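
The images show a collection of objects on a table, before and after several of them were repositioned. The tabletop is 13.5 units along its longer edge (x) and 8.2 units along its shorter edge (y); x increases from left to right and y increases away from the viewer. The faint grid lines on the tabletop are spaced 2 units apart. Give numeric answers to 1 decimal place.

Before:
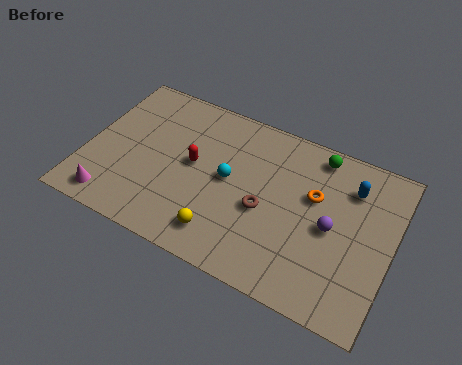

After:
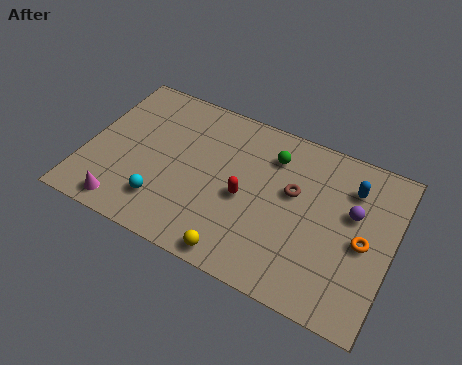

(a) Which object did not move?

the blue capsule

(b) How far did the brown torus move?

1.8

The brown torus moved from about (8.0, 3.5) to (9.1, 4.9), a distance of √(1.1² + 1.4²) ≈ 1.8.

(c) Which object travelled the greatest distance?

the cyan sphere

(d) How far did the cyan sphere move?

3.5

From (6.3, 4.3) to (3.7, 1.9), the cyan sphere covered √(2.6² + 2.4²) ≈ 3.5 units.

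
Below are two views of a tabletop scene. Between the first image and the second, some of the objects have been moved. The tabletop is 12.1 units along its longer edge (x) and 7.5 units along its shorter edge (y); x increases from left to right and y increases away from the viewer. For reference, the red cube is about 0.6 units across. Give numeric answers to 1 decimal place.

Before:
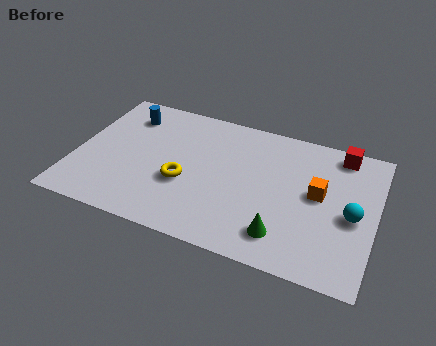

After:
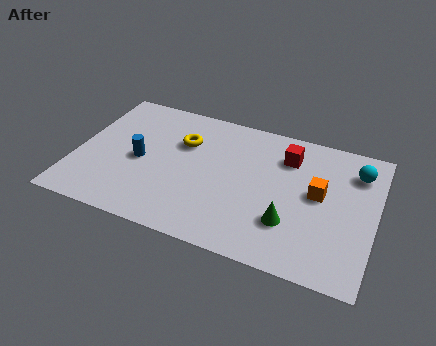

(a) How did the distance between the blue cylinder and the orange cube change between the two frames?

-1.0

Before: roughly 8.2 units apart; after: 7.2. That's 1.0 units closer together.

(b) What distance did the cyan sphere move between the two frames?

2.4

The cyan sphere moved from about (11.2, 3.4) to (11.2, 5.8), a distance of √(0.0² + 2.4²) ≈ 2.4.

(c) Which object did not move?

the orange cube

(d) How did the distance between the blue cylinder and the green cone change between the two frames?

-1.8

The distance was about 8.1 in the first image and 6.3 in the second, so they moved 1.8 units closer together.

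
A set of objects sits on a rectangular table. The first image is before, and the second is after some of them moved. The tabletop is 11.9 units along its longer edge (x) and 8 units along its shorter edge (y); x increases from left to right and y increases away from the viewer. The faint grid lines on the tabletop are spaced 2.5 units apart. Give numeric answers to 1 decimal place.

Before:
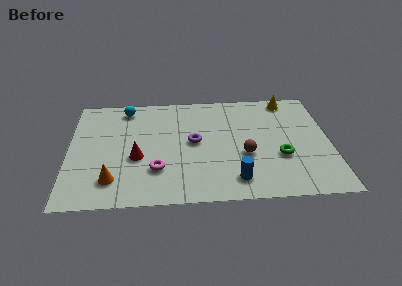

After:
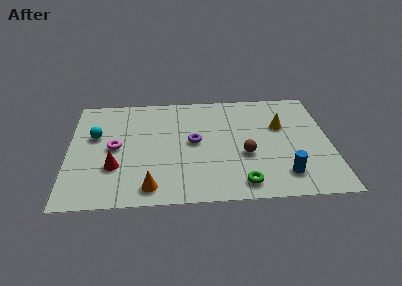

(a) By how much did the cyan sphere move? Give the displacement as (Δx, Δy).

(-1.4, -2.0)

The cyan sphere started near (2.6, 6.9) and ended near (1.2, 4.9).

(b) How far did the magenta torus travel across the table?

2.5

From (4.0, 2.3) to (2.1, 4.0), the magenta torus covered √(1.9² + 1.7²) ≈ 2.5 units.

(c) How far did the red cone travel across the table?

1.2

From (3.1, 3.2) to (2.1, 2.6), the red cone covered √(1.0² + 0.6²) ≈ 1.2 units.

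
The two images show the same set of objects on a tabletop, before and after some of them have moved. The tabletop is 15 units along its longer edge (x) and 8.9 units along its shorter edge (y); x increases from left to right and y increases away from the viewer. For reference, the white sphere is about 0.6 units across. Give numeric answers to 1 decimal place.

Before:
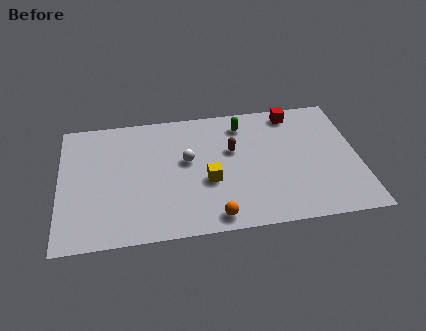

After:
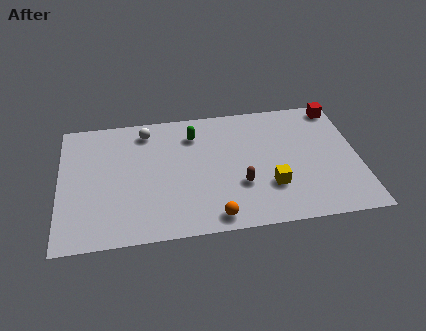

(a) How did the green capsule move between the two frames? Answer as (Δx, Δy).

(-2.5, -0.4)

The green capsule was at about (9.3, 7.3) and moved to about (6.8, 6.9).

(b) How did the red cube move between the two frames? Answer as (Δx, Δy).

(2.3, 0.1)

From the two frames, the red cube sits at roughly (11.9, 7.8) before and (14.2, 7.9) after.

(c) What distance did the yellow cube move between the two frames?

3.2

The yellow cube was near (7.4, 3.5) before and (10.5, 2.7) after, so it travelled √(3.1² + 0.8²) ≈ 3.2 units.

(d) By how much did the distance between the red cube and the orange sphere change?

+1.5

The distance was about 8.0 in the first image and 9.5 in the second, so they moved 1.5 units further apart.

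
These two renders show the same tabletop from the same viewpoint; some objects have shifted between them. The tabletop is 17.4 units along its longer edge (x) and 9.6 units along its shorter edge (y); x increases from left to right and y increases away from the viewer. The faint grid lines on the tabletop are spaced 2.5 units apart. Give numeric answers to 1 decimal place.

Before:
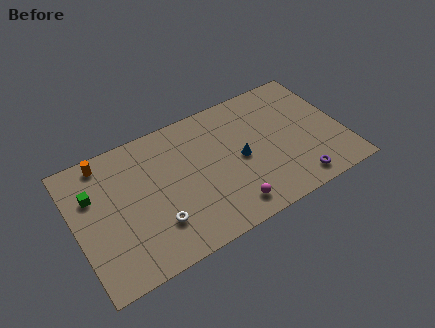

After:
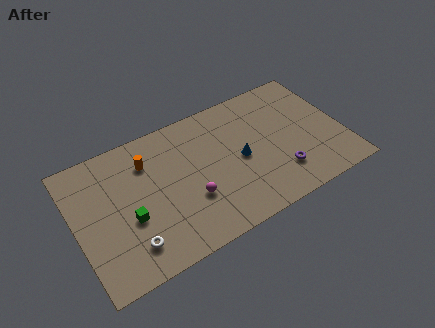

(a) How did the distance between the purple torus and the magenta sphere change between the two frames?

+1.5

They were about 4.4 units apart before and 5.9 after — 1.5 units further apart.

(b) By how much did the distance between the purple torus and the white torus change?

+0.8

The distance was about 9.1 in the first image and 9.9 in the second, so they moved 0.8 units further apart.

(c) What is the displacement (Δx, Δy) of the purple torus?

(-0.9, 1.1)

The purple torus was at about (13.9, 1.3) and moved to about (13.0, 2.4).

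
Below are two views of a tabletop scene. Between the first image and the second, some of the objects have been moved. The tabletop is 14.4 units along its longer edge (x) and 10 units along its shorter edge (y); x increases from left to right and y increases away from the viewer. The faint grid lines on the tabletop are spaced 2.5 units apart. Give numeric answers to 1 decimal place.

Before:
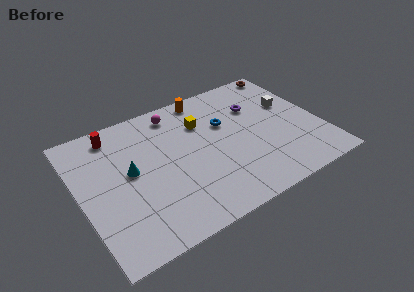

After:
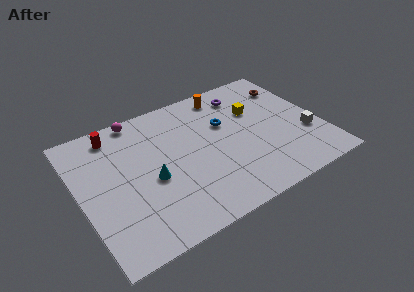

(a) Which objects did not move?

the red cylinder and the blue torus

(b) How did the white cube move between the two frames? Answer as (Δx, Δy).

(0.5, -2.8)

The white cube was at about (12.9, 6.2) and moved to about (13.4, 3.4).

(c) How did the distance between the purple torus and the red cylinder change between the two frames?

-0.7

Before: roughly 8.6 units apart; after: 7.9. That's 0.7 units closer together.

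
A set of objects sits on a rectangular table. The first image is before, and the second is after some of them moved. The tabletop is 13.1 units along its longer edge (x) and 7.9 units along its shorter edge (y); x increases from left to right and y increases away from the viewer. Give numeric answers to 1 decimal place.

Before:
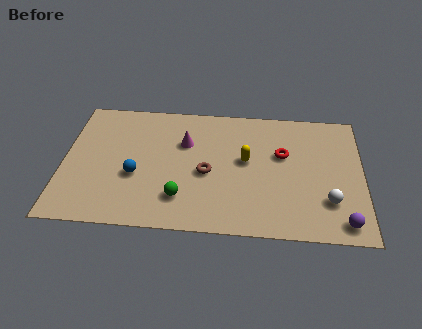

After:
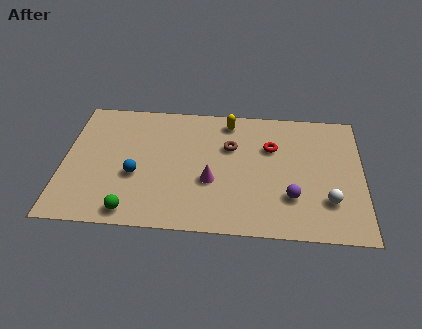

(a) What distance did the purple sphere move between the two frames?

2.6

The purple sphere was near (12.2, 1.0) before and (10.0, 2.3) after, so it travelled √(2.2² + 1.3²) ≈ 2.6 units.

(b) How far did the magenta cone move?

2.6

The magenta cone was near (5.3, 5.3) before and (6.5, 3.0) after, so it travelled √(1.2² + 2.3²) ≈ 2.6 units.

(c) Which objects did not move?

the white sphere and the blue sphere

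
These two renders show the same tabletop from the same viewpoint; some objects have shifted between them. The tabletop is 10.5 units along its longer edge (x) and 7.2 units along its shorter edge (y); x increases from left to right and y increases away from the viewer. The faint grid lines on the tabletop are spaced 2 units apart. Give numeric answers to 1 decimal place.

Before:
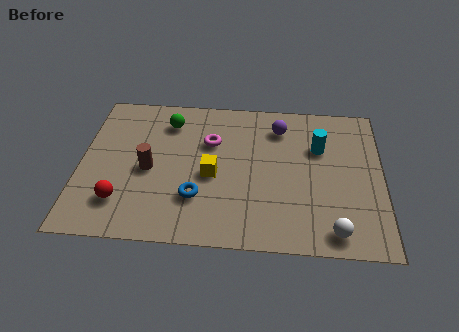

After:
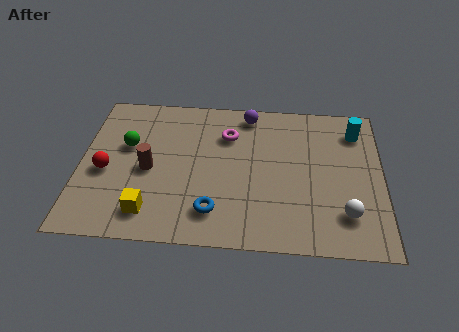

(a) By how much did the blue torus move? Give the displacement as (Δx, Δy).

(0.6, -0.6)

From the two frames, the blue torus sits at roughly (4.1, 2.1) before and (4.7, 1.5) after.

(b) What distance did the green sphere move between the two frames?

1.9

The green sphere was near (3.0, 5.7) before and (1.6, 4.4) after, so it travelled √(1.4² + 1.3²) ≈ 1.9 units.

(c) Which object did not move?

the brown cylinder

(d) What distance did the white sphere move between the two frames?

0.9

From (8.8, 0.9) to (9.2, 1.7), the white sphere covered √(0.4² + 0.8²) ≈ 0.9 units.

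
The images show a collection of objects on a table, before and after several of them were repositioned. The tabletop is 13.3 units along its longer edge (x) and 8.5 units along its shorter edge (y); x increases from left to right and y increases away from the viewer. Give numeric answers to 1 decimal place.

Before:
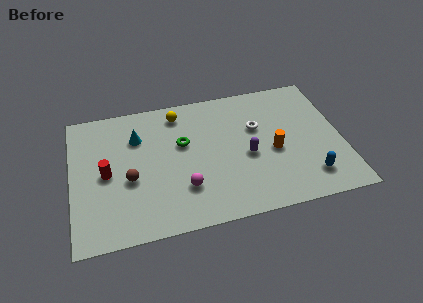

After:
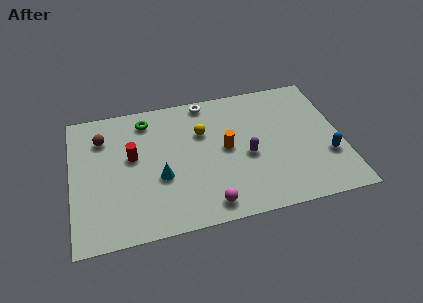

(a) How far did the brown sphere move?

3.1

The brown sphere was near (2.8, 3.5) before and (1.6, 6.4) after, so it travelled √(1.2² + 2.9²) ≈ 3.1 units.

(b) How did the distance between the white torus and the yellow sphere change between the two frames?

-2.2

They were about 4.2 units apart before and 2.0 after — 2.2 units closer together.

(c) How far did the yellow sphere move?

1.9

From (5.4, 7.2) to (6.5, 5.7), the yellow sphere covered √(1.1² + 1.5²) ≈ 1.9 units.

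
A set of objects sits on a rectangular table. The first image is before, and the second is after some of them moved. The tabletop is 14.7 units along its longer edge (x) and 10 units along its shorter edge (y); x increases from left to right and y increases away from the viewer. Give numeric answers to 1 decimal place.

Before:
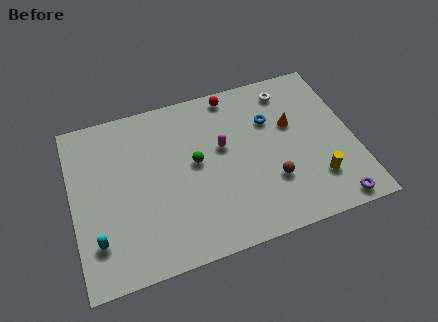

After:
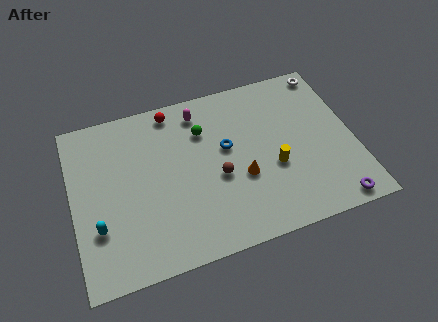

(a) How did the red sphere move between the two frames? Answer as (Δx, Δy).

(-3.2, -0.1)

From the two frames, the red sphere sits at roughly (8.7, 9.0) before and (5.5, 8.9) after.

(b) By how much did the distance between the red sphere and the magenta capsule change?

-1.7

They were about 3.2 units apart before and 1.5 after — 1.7 units closer together.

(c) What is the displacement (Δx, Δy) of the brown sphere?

(-2.7, 1.1)

The brown sphere was at about (10.2, 3.1) and moved to about (7.5, 4.2).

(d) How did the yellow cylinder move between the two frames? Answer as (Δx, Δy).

(-2.1, 1.4)

From the two frames, the yellow cylinder sits at roughly (12.5, 2.5) before and (10.4, 3.9) after.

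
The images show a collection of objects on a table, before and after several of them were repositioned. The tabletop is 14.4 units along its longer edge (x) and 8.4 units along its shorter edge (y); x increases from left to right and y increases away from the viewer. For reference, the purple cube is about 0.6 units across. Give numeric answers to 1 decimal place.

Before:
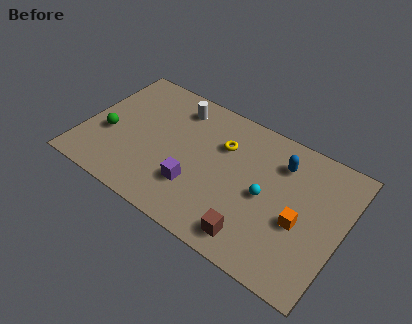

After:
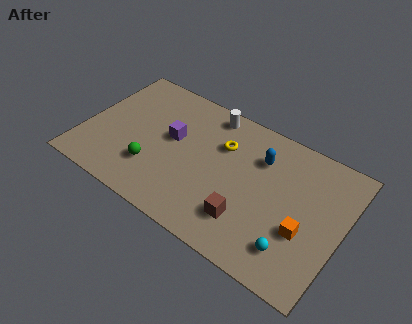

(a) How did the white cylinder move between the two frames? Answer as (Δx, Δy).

(1.8, 0.5)

From the two frames, the white cylinder sits at roughly (4.7, 6.9) before and (6.5, 7.4) after.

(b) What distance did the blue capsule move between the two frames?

1.1

From (10.7, 6.4) to (9.6, 6.1), the blue capsule covered √(1.1² + 0.3²) ≈ 1.1 units.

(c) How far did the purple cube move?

2.9

The purple cube moved from about (6.5, 2.5) to (4.8, 4.8), a distance of √(1.7² + 2.3²) ≈ 2.9.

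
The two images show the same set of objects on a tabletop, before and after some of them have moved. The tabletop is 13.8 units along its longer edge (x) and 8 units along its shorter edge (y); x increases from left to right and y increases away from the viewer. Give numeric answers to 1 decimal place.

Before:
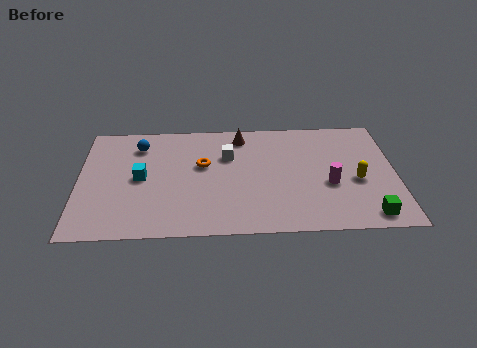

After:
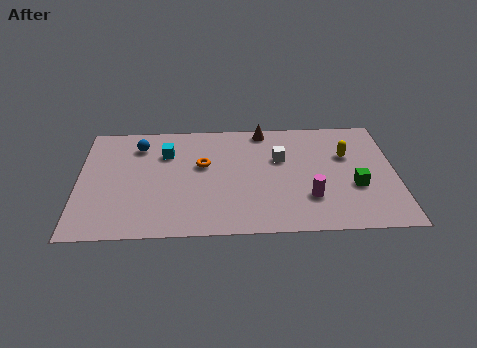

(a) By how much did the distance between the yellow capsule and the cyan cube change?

-1.5

The distance was about 9.4 in the first image and 7.9 in the second, so they moved 1.5 units closer together.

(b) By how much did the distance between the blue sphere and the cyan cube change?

-1.0

The distance was about 2.3 in the first image and 1.3 in the second, so they moved 1.0 units closer together.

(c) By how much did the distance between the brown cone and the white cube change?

+0.7

They were about 1.5 units apart before and 2.2 after — 0.7 units further apart.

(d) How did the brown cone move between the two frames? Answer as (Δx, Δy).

(1.0, 0.4)

From the two frames, the brown cone sits at roughly (7.1, 6.8) before and (8.1, 7.2) after.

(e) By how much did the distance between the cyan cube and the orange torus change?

-1.0

Before: roughly 2.8 units apart; after: 1.8. That's 1.0 units closer together.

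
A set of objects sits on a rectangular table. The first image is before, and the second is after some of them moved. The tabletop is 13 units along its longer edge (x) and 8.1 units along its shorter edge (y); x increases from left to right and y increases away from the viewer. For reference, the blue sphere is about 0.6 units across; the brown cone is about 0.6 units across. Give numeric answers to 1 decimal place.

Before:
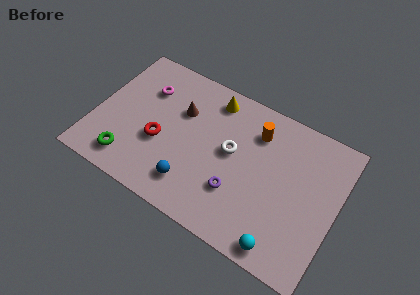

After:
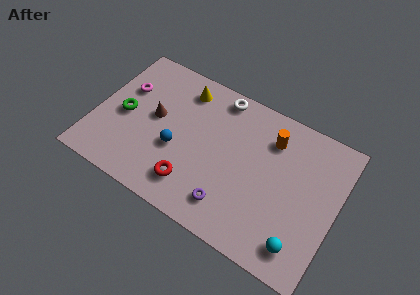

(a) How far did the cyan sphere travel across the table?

1.0

From (10.6, 0.9) to (11.5, 1.4), the cyan sphere covered √(0.9² + 0.5²) ≈ 1.0 units.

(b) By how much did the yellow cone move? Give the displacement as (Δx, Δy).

(-1.6, -0.2)

The yellow cone started near (5.9, 6.9) and ended near (4.3, 6.7).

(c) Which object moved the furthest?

the white torus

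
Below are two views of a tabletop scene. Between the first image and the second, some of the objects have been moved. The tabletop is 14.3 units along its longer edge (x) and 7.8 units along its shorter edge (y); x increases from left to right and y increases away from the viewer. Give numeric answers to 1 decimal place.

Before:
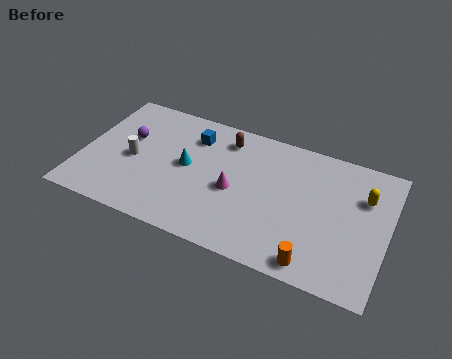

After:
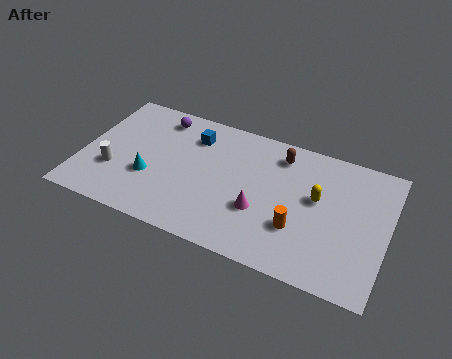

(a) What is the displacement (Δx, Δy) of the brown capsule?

(2.6, 0.0)

The brown capsule started near (6.5, 6.4) and ended near (9.1, 6.4).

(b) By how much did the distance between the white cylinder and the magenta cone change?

+2.1

They were about 4.8 units apart before and 6.9 after — 2.1 units further apart.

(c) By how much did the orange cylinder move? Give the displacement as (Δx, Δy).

(-0.9, 1.6)

From the two frames, the orange cylinder sits at roughly (11.2, 0.9) before and (10.3, 2.5) after.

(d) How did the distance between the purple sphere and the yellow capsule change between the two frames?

-3.1

They were about 11.1 units apart before and 8.0 after — 3.1 units closer together.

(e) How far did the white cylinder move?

1.3

From (2.4, 3.6) to (1.6, 2.6), the white cylinder covered √(0.8² + 1.0²) ≈ 1.3 units.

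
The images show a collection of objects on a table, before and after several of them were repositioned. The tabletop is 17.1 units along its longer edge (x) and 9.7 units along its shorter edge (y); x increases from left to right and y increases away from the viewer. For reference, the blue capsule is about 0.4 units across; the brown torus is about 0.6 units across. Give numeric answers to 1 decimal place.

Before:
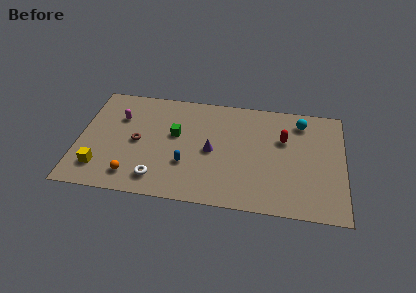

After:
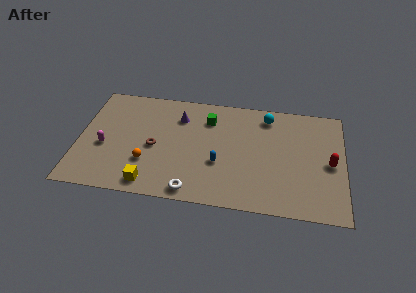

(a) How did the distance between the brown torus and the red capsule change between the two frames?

+1.8

The distance was about 9.5 in the first image and 11.3 in the second, so they moved 1.8 units further apart.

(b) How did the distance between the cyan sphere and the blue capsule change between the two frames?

-3.2

They were about 8.7 units apart before and 5.5 after — 3.2 units closer together.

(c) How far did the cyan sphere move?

2.2

The cyan sphere was near (14.3, 8.0) before and (12.1, 8.2) after, so it travelled √(2.2² + 0.2²) ≈ 2.2 units.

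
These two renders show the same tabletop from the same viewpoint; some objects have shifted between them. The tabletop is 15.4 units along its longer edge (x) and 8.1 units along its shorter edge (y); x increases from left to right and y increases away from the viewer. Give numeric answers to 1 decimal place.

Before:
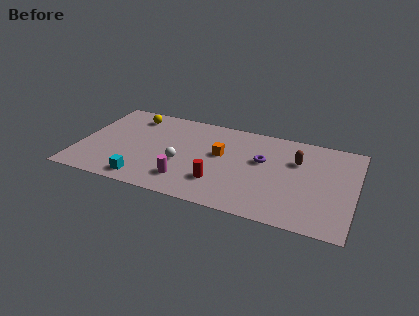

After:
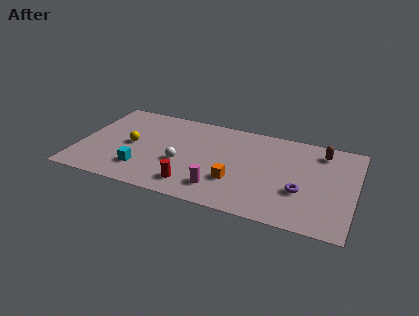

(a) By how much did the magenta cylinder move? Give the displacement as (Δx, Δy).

(1.9, -0.1)

The magenta cylinder started near (6.2, 1.8) and ended near (8.1, 1.7).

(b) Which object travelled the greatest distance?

the purple torus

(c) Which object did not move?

the white sphere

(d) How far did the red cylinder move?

1.6

The red cylinder moved from about (8.0, 2.2) to (6.6, 1.5), a distance of √(1.4² + 0.7²) ≈ 1.6.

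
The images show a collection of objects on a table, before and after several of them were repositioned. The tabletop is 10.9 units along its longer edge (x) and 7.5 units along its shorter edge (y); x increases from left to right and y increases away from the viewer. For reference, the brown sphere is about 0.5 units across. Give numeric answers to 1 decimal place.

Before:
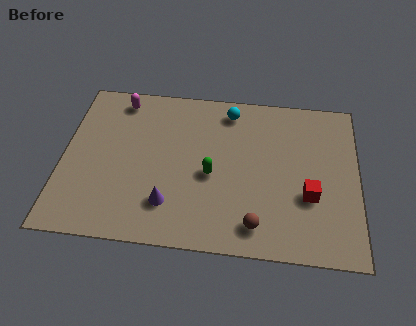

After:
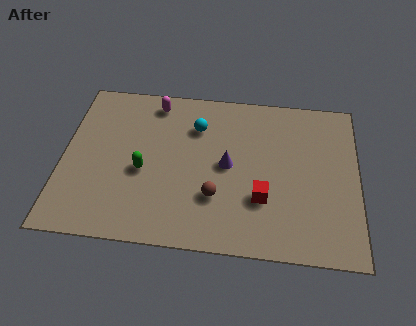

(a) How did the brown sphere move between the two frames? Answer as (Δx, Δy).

(-1.5, 1.1)

From the two frames, the brown sphere sits at roughly (7.2, 1.2) before and (5.7, 2.3) after.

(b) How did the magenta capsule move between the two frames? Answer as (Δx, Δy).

(1.3, 0.0)

From the two frames, the magenta capsule sits at roughly (2.0, 6.5) before and (3.3, 6.5) after.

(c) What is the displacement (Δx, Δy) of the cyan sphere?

(-1.2, -0.9)

From the two frames, the cyan sphere sits at roughly (6.1, 6.4) before and (4.9, 5.5) after.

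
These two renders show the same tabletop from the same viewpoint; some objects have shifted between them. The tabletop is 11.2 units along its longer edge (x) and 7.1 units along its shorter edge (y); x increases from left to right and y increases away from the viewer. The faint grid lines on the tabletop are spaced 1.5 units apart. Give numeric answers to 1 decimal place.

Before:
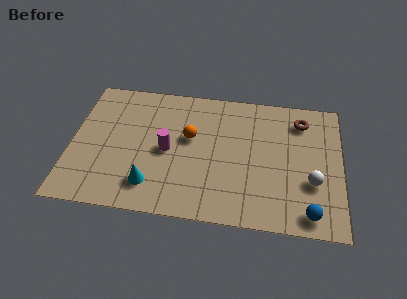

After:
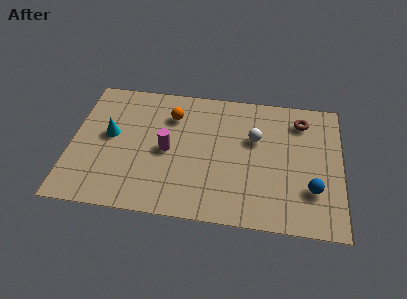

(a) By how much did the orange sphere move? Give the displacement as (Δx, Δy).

(-0.8, 1.1)

From the two frames, the orange sphere sits at roughly (4.9, 4.2) before and (4.1, 5.3) after.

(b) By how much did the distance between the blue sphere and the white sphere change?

+1.8

The distance was about 1.6 in the first image and 3.4 in the second, so they moved 1.8 units further apart.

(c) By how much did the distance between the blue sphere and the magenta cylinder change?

-0.3

The distance was about 6.4 in the first image and 6.1 in the second, so they moved 0.3 units closer together.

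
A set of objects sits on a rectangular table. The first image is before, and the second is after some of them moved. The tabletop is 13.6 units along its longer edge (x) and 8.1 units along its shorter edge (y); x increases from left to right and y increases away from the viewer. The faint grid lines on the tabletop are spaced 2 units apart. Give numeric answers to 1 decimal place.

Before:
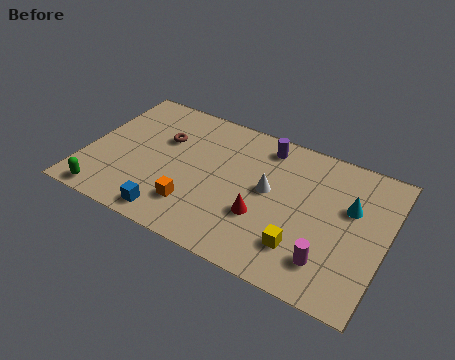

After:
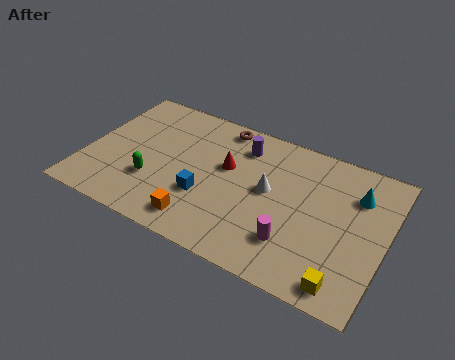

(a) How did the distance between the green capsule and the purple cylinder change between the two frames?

-3.7

Before: roughly 8.9 units apart; after: 5.2. That's 3.7 units closer together.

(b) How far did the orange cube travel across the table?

0.8

The orange cube was near (5.2, 2.0) before and (5.6, 1.3) after, so it travelled √(0.4² + 0.7²) ≈ 0.8 units.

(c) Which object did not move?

the white cone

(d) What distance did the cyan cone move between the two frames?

0.8

The cyan cone moved from about (11.9, 5.1) to (12.1, 5.9), a distance of √(0.2² + 0.8²) ≈ 0.8.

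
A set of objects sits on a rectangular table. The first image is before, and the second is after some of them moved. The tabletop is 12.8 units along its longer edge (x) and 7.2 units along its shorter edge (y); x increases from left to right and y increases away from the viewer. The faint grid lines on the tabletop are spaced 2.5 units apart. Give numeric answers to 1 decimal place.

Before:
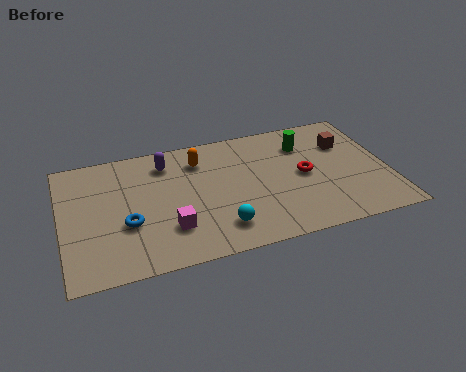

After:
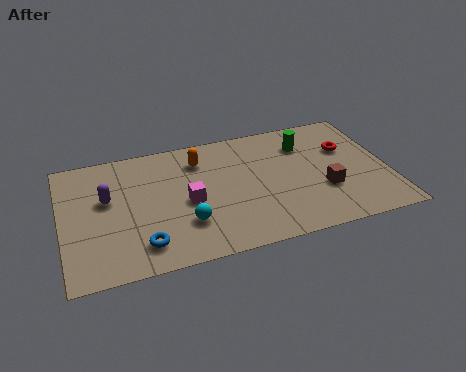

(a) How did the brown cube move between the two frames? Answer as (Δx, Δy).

(-1.1, -2.5)

From the two frames, the brown cube sits at roughly (11.3, 5.0) before and (10.2, 2.5) after.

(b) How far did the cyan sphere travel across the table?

1.4

From (6.0, 1.5) to (4.7, 2.1), the cyan sphere covered √(1.3² + 0.6²) ≈ 1.4 units.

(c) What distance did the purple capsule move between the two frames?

2.8

From (4.2, 5.8) to (1.8, 4.3), the purple capsule covered √(2.4² + 1.5²) ≈ 2.8 units.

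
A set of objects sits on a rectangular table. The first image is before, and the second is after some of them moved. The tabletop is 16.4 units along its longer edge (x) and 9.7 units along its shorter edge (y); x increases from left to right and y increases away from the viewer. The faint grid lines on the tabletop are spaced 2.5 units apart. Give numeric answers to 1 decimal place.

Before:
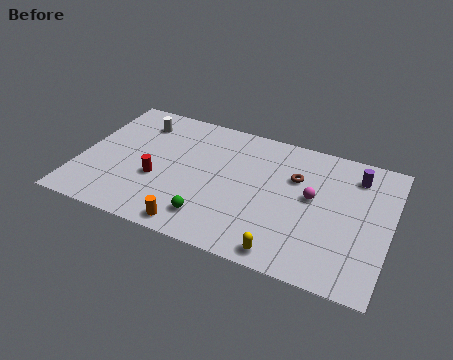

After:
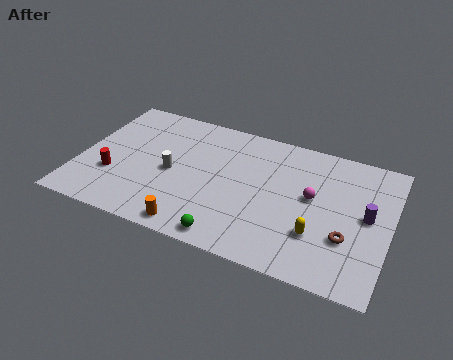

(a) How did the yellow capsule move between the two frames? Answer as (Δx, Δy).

(1.5, 1.9)

From the two frames, the yellow capsule sits at roughly (11.3, 1.0) before and (12.8, 2.9) after.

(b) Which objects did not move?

the magenta sphere and the orange cylinder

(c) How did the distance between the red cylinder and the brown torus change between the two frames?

+4.8

The distance was about 7.6 in the first image and 12.4 in the second, so they moved 4.8 units further apart.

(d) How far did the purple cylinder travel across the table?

2.8

From (14.4, 7.8) to (15.2, 5.1), the purple cylinder covered √(0.8² + 2.7²) ≈ 2.8 units.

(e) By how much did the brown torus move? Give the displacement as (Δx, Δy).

(3.0, -3.3)

From the two frames, the brown torus sits at roughly (11.3, 6.5) before and (14.3, 3.2) after.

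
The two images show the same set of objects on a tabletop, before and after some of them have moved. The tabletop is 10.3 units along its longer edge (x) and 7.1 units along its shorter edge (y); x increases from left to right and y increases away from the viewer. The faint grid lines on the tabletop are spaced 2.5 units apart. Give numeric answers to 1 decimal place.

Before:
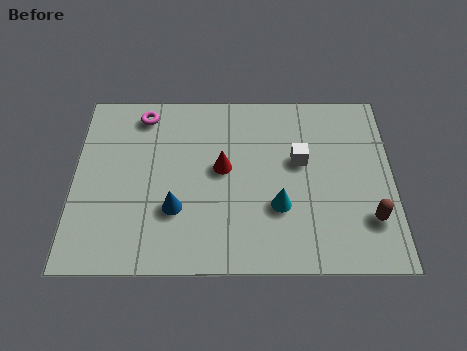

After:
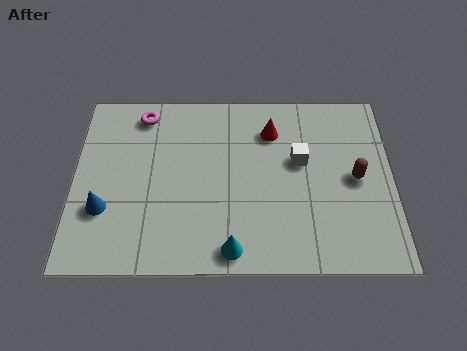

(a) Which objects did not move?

the white cube and the magenta torus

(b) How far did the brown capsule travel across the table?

1.6

The brown capsule was near (9.5, 1.9) before and (9.1, 3.5) after, so it travelled √(0.4² + 1.6²) ≈ 1.6 units.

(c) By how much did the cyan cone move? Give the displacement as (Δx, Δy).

(-1.5, -1.6)

From the two frames, the cyan cone sits at roughly (6.6, 2.4) before and (5.1, 0.8) after.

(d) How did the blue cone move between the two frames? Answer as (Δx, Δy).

(-2.3, 0.0)

The blue cone was at about (3.3, 2.3) and moved to about (1.0, 2.3).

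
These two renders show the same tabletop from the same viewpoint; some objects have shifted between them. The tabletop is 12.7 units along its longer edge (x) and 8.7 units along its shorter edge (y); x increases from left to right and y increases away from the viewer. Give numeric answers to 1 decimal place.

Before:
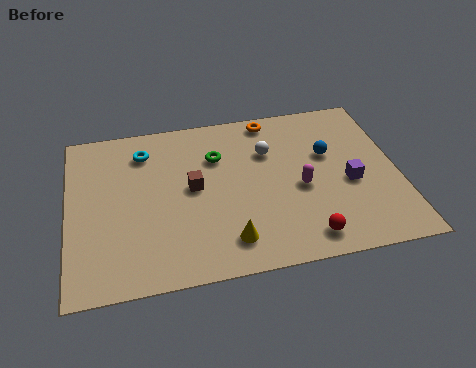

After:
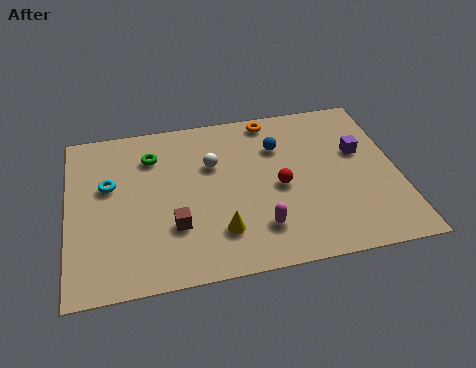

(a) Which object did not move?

the orange torus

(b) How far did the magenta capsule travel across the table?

2.5

From (8.9, 3.8) to (7.2, 2.0), the magenta capsule covered √(1.7² + 1.8²) ≈ 2.5 units.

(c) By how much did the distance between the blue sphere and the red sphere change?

-2.2

They were about 4.4 units apart before and 2.2 after — 2.2 units closer together.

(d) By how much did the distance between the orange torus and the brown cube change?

+2.0

The distance was about 4.5 in the first image and 6.5 in the second, so they moved 2.0 units further apart.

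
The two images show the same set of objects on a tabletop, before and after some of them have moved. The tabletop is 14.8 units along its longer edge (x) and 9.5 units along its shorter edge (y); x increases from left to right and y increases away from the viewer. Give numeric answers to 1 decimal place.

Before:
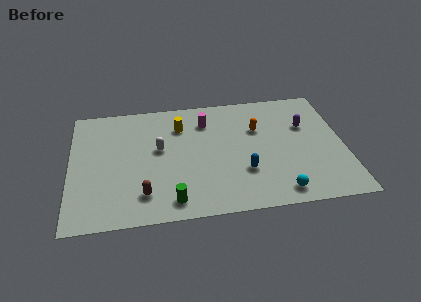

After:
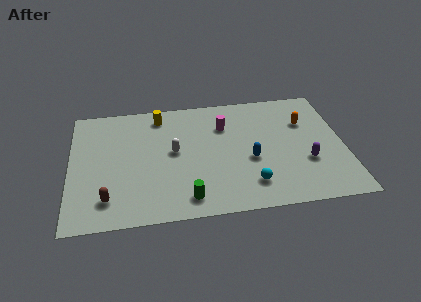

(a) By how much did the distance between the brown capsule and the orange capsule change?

+4.1

The distance was about 7.6 in the first image and 11.7 in the second, so they moved 4.1 units further apart.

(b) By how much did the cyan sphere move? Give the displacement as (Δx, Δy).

(-1.5, 0.8)

The cyan sphere started near (11.1, 1.2) and ended near (9.6, 2.0).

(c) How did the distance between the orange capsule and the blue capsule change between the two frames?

+0.6

Before: roughly 3.4 units apart; after: 4.0. That's 0.6 units further apart.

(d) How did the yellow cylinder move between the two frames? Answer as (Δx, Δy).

(-1.1, 1.0)

The yellow cylinder was at about (6.0, 7.1) and moved to about (4.9, 8.1).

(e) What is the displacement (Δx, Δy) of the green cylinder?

(0.8, 0.1)

From the two frames, the green cylinder sits at roughly (5.4, 1.3) before and (6.2, 1.4) after.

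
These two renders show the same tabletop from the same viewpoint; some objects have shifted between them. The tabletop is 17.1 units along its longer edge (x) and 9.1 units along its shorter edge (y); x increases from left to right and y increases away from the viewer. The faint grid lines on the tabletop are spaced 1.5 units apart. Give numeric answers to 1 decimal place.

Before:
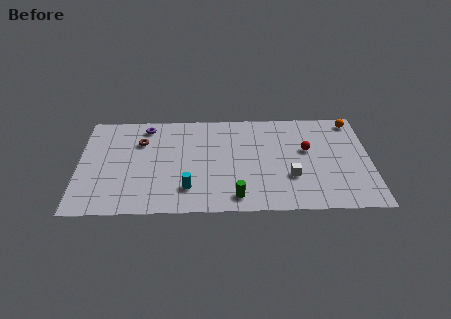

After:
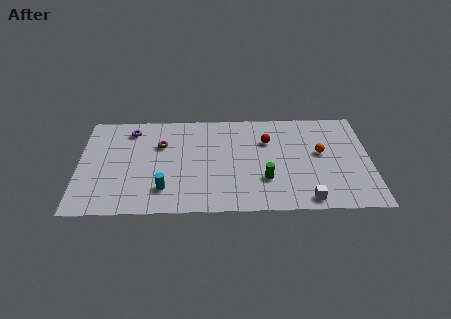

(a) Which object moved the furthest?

the orange sphere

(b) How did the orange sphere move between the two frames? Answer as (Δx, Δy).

(-2.0, -2.9)

From the two frames, the orange sphere sits at roughly (16.2, 8.0) before and (14.2, 5.1) after.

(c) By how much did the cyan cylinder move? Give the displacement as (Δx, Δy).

(-1.4, 0.0)

The cyan cylinder was at about (6.4, 2.1) and moved to about (5.0, 2.1).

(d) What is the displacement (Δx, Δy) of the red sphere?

(-2.3, 0.9)

From the two frames, the red sphere sits at roughly (13.4, 5.4) before and (11.1, 6.3) after.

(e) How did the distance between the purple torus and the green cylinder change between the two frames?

+0.8

They were about 8.4 units apart before and 9.2 after — 0.8 units further apart.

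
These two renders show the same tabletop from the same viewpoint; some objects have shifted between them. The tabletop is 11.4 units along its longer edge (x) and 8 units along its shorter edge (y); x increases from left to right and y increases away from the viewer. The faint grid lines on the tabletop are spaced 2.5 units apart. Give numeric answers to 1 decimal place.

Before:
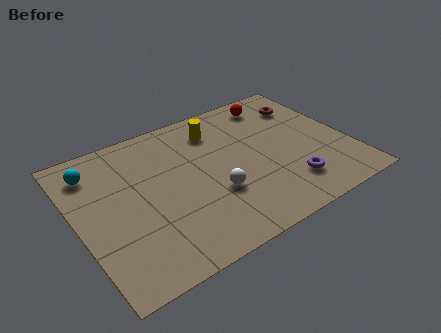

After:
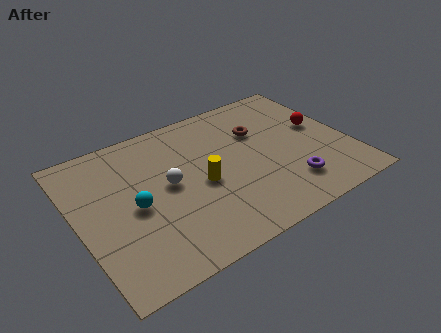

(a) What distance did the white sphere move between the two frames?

2.2

The white sphere moved from about (5.5, 2.8) to (3.8, 4.2), a distance of √(1.7² + 1.4²) ≈ 2.2.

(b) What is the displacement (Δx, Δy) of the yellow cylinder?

(-1.1, -2.7)

From the two frames, the yellow cylinder sits at roughly (6.2, 6.3) before and (5.1, 3.6) after.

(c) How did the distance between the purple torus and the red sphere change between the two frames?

-1.7

The distance was about 5.0 in the first image and 3.3 in the second, so they moved 1.7 units closer together.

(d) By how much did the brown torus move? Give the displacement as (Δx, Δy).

(-2.2, -0.7)

From the two frames, the brown torus sits at roughly (10.1, 6.1) before and (7.9, 5.4) after.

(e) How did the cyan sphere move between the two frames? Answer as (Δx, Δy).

(1.3, -2.7)

The cyan sphere started near (1.0, 6.4) and ended near (2.3, 3.7).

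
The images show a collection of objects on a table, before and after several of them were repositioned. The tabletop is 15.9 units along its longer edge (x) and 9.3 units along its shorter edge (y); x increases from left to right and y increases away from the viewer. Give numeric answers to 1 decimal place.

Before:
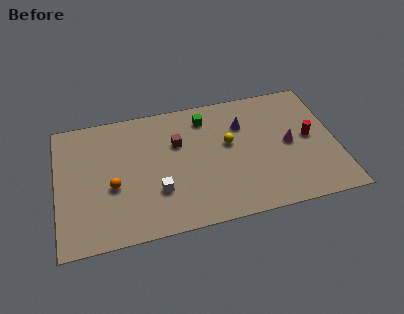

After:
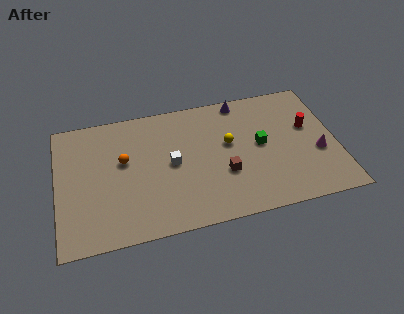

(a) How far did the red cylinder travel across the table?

0.8

The red cylinder moved from about (14.4, 4.8) to (14.4, 5.6), a distance of √(0.0² + 0.8²) ≈ 0.8.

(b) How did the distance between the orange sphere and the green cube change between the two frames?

+1.1

Before: roughly 6.7 units apart; after: 7.8. That's 1.1 units further apart.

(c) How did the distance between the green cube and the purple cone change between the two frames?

+1.3

Before: roughly 2.3 units apart; after: 3.6. That's 1.3 units further apart.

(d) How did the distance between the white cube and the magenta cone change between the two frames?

+0.6

Before: roughly 7.8 units apart; after: 8.4. That's 0.6 units further apart.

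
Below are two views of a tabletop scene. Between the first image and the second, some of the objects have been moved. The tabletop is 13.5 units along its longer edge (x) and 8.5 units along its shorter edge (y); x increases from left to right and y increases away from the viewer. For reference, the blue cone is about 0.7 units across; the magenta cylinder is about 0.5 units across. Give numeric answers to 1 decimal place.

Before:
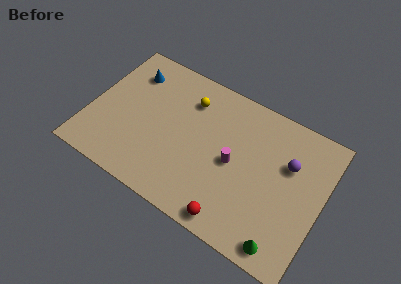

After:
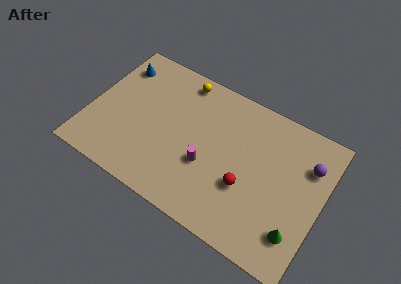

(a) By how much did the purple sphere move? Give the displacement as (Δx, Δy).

(1.1, 0.5)

From the two frames, the purple sphere sits at roughly (11.4, 5.6) before and (12.5, 6.1) after.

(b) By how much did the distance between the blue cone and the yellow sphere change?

+0.3

The distance was about 3.5 in the first image and 3.8 in the second, so they moved 0.3 units further apart.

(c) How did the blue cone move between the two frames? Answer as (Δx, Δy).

(-0.8, 0.1)

From the two frames, the blue cone sits at roughly (1.9, 6.6) before and (1.1, 6.7) after.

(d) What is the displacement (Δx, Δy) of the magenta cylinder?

(-1.4, -0.9)

The magenta cylinder started near (8.4, 4.1) and ended near (7.0, 3.2).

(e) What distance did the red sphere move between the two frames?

2.2

The red sphere moved from about (8.9, 0.9) to (9.3, 3.1), a distance of √(0.4² + 2.2²) ≈ 2.2.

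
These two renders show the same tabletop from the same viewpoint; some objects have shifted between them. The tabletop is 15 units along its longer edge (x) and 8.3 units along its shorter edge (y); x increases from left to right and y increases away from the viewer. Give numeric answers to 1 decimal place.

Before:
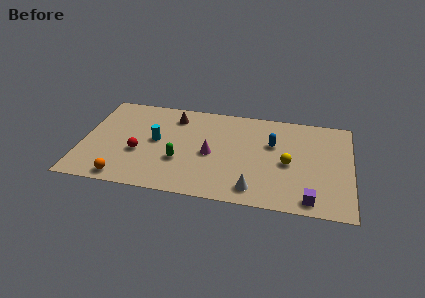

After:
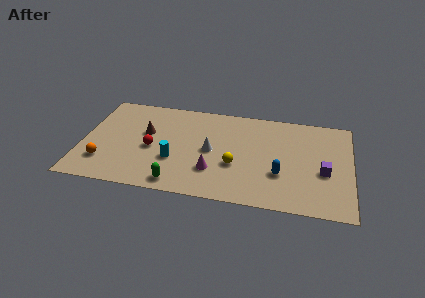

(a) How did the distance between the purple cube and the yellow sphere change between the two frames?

+1.8

The distance was about 3.1 in the first image and 4.9 in the second, so they moved 1.8 units further apart.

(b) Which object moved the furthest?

the white cone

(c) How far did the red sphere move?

0.9

From (3.2, 3.2) to (3.9, 3.7), the red sphere covered √(0.7² + 0.5²) ≈ 0.9 units.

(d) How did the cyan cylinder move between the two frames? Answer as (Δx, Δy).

(1.1, -1.5)

The cyan cylinder was at about (4.1, 4.4) and moved to about (5.2, 2.9).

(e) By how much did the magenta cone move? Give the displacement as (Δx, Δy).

(0.2, -1.4)

From the two frames, the magenta cone sits at roughly (7.2, 3.8) before and (7.4, 2.4) after.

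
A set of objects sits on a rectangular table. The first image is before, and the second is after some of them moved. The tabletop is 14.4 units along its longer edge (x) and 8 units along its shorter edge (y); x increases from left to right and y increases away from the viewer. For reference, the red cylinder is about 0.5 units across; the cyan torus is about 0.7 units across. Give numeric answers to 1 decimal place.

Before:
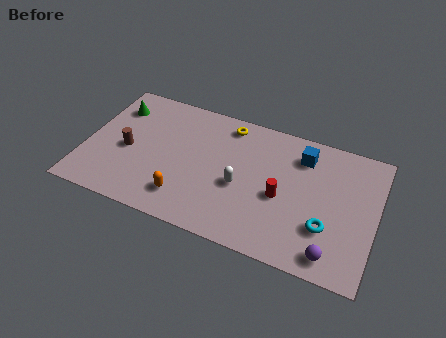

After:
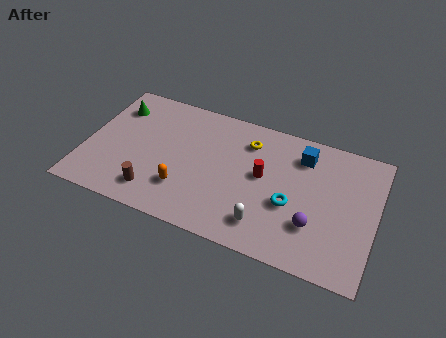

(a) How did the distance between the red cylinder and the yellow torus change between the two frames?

-2.5

They were about 4.5 units apart before and 2.0 after — 2.5 units closer together.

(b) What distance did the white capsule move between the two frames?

2.3

The white capsule moved from about (7.8, 3.4) to (9.2, 1.6), a distance of √(1.4² + 1.8²) ≈ 2.3.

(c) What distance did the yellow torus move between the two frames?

1.3

From (6.8, 6.9) to (7.9, 6.2), the yellow torus covered √(1.1² + 0.7²) ≈ 1.3 units.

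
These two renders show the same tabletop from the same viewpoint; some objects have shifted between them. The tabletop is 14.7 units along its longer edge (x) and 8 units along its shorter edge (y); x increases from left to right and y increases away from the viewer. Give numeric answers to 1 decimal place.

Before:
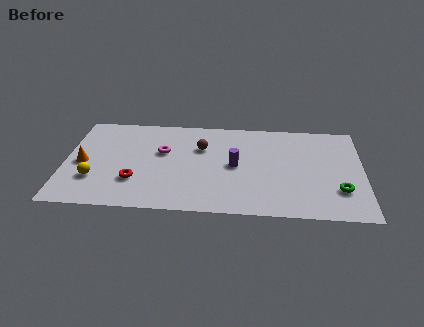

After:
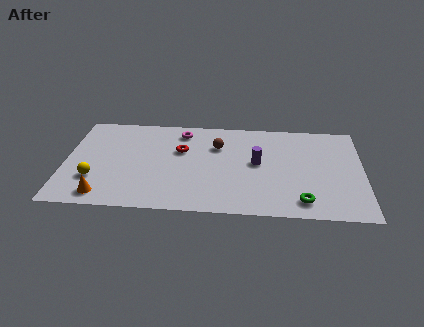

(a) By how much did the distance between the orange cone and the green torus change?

-3.0

The distance was about 12.7 in the first image and 9.7 in the second, so they moved 3.0 units closer together.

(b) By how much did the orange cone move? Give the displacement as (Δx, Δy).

(1.1, -2.6)

From the two frames, the orange cone sits at roughly (0.9, 3.7) before and (2.0, 1.1) after.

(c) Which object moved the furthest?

the red torus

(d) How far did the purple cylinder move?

1.1

The purple cylinder moved from about (8.4, 4.0) to (9.5, 4.3), a distance of √(1.1² + 0.3²) ≈ 1.1.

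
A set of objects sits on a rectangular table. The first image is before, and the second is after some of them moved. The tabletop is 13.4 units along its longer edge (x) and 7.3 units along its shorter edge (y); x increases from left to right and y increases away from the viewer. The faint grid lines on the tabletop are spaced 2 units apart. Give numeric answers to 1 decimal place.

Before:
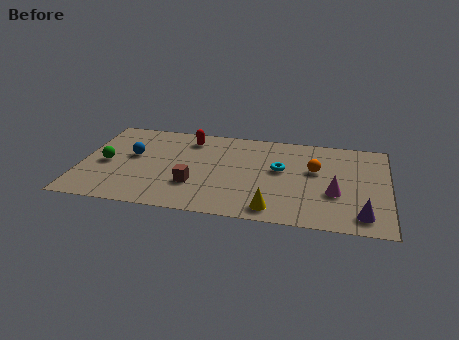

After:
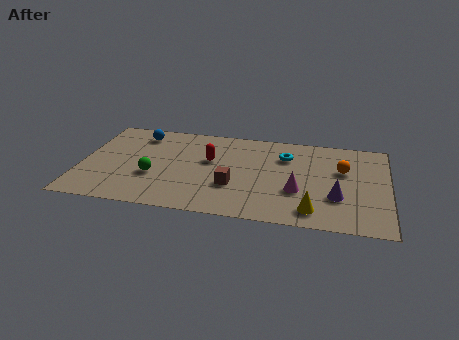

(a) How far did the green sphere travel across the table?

2.2

The green sphere moved from about (1.1, 3.4) to (3.2, 2.7), a distance of √(2.1² + 0.7²) ≈ 2.2.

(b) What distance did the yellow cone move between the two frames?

1.7

The yellow cone was near (8.5, 1.0) before and (10.2, 1.2) after, so it travelled √(1.7² + 0.2²) ≈ 1.7 units.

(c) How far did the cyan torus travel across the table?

1.1

From (8.7, 4.2) to (8.9, 5.3), the cyan torus covered √(0.2² + 1.1²) ≈ 1.1 units.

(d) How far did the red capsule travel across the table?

1.9

From (4.6, 6.0) to (5.6, 4.4), the red capsule covered √(1.0² + 1.6²) ≈ 1.9 units.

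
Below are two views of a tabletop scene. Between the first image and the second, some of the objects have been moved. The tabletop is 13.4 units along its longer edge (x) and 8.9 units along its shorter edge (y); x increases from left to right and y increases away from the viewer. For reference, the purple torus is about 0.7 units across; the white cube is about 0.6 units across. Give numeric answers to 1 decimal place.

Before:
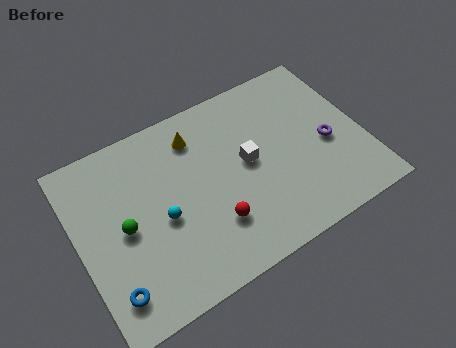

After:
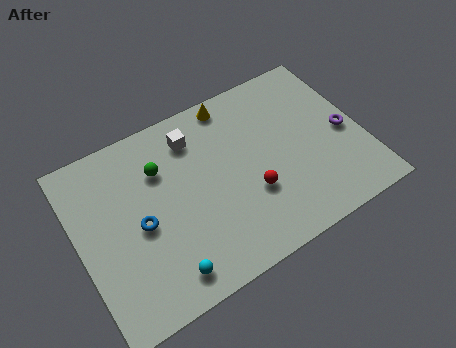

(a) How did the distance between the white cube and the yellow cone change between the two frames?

-1.0

Before: roughly 3.2 units apart; after: 2.2. That's 1.0 units closer together.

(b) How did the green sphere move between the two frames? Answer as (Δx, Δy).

(2.0, 2.0)

The green sphere was at about (2.1, 4.3) and moved to about (4.1, 6.3).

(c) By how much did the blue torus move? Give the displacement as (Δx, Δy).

(1.7, 2.4)

The blue torus was at about (1.1, 1.7) and moved to about (2.8, 4.1).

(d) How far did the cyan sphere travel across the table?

2.6

From (3.8, 3.9) to (3.5, 1.3), the cyan sphere covered √(0.3² + 2.6²) ≈ 2.6 units.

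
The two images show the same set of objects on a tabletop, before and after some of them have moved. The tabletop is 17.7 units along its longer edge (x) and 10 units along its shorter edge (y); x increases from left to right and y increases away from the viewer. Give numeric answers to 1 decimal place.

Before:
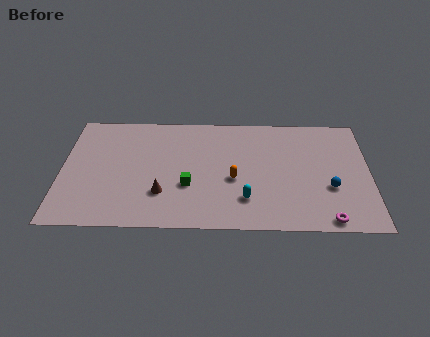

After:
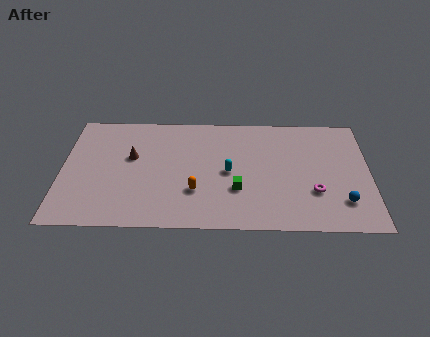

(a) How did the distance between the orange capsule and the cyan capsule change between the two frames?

+0.7

The distance was about 1.8 in the first image and 2.5 in the second, so they moved 0.7 units further apart.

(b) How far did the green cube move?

2.8

The green cube was near (7.3, 3.6) before and (10.1, 3.3) after, so it travelled √(2.8² + 0.3²) ≈ 2.8 units.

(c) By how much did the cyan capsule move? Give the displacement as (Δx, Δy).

(-1.0, 2.3)

The cyan capsule started near (10.6, 2.5) and ended near (9.6, 4.8).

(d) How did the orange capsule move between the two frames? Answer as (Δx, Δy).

(-2.2, -1.1)

From the two frames, the orange capsule sits at roughly (9.9, 4.2) before and (7.7, 3.1) after.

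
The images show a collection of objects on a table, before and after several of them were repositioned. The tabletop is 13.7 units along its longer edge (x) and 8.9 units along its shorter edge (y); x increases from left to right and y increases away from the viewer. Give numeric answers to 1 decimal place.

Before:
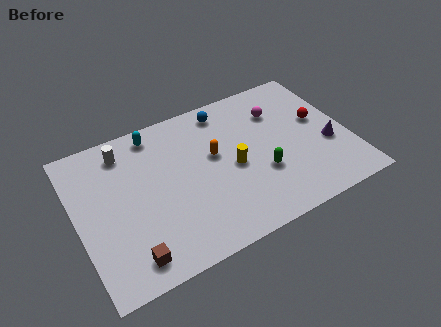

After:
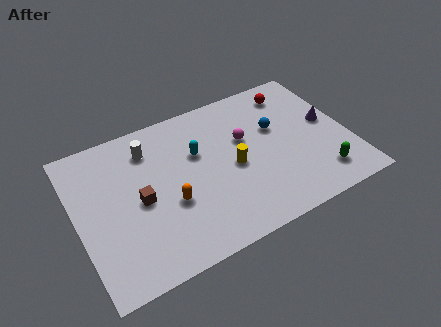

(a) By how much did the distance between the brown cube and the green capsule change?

+2.0

The distance was about 7.1 in the first image and 9.1 in the second, so they moved 2.0 units further apart.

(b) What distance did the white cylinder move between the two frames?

1.3

From (2.7, 7.4) to (3.9, 7.0), the white cylinder covered √(1.2² + 0.4²) ≈ 1.3 units.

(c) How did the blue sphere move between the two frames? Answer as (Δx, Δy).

(2.3, -2.2)

The blue sphere was at about (7.9, 7.7) and moved to about (10.2, 5.5).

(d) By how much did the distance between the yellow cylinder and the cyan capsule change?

-2.8

The distance was about 5.1 in the first image and 2.3 in the second, so they moved 2.8 units closer together.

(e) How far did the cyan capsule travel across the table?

2.8

The cyan capsule moved from about (4.3, 7.8) to (6.2, 5.7), a distance of √(1.9² + 2.1²) ≈ 2.8.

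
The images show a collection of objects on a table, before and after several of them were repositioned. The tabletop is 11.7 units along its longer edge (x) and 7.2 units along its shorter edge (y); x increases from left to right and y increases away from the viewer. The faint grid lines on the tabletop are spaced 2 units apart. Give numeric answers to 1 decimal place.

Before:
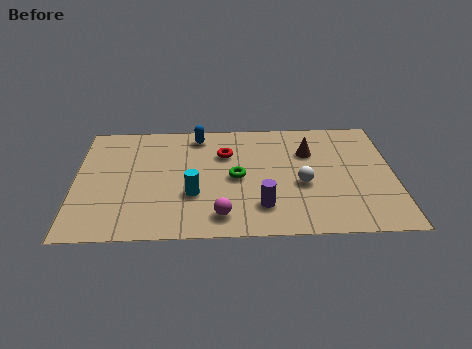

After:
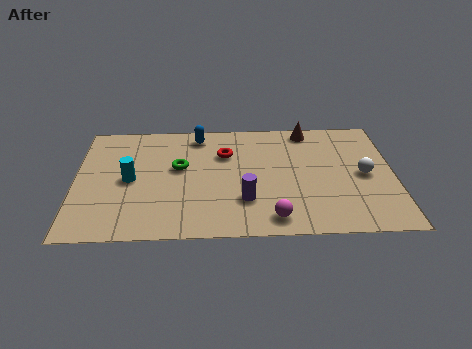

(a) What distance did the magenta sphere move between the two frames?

1.9

The magenta sphere was near (5.3, 1.2) before and (7.2, 1.0) after, so it travelled √(1.9² + 0.2²) ≈ 1.9 units.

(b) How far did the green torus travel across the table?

2.2

The green torus was near (5.9, 3.5) before and (3.8, 4.2) after, so it travelled √(2.1² + 0.7²) ≈ 2.2 units.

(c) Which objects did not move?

the red torus and the blue capsule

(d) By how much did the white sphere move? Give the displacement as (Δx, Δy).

(2.3, 0.5)

From the two frames, the white sphere sits at roughly (8.3, 3.0) before and (10.6, 3.5) after.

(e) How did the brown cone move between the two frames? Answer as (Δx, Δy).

(0.0, 1.4)

From the two frames, the brown cone sits at roughly (8.6, 5.0) before and (8.6, 6.4) after.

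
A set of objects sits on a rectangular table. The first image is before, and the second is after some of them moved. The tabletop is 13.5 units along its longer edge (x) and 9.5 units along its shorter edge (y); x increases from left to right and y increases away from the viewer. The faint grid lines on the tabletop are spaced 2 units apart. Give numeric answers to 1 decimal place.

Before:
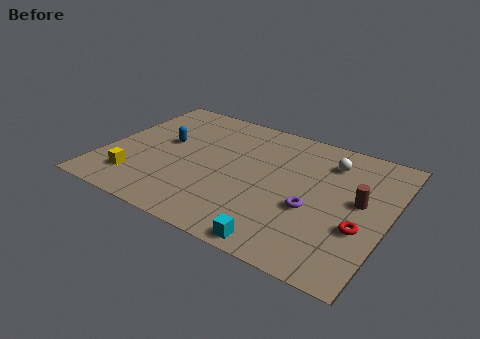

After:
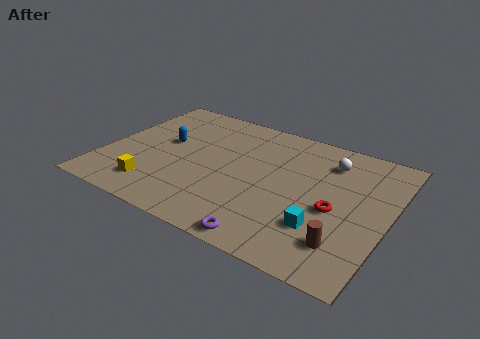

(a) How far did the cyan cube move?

2.5

The cyan cube moved from about (9.1, 0.8) to (10.7, 2.7), a distance of √(1.6² + 1.9²) ≈ 2.5.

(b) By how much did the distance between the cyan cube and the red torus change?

-2.7

Before: roughly 4.2 units apart; after: 1.5. That's 2.7 units closer together.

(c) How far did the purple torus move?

3.3

The purple torus was near (10.1, 3.7) before and (8.5, 0.8) after, so it travelled √(1.6² + 2.9²) ≈ 3.3 units.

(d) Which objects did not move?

the white sphere and the blue capsule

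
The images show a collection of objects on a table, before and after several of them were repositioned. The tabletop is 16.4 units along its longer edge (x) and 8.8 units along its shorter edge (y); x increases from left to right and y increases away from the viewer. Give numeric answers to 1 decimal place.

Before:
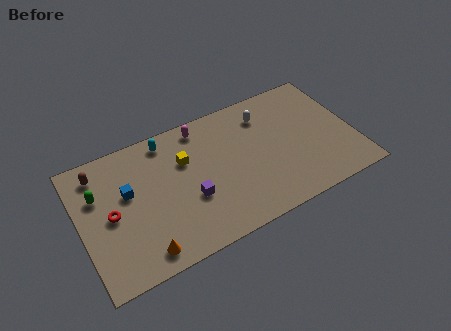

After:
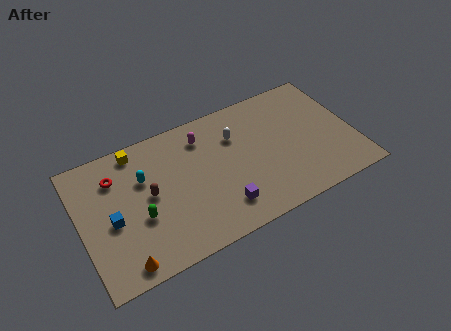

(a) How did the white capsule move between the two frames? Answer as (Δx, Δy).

(-1.9, -0.7)

From the two frames, the white capsule sits at roughly (11.4, 6.9) before and (9.5, 6.2) after.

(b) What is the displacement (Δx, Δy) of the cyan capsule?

(-1.6, -1.9)

The cyan capsule started near (5.5, 7.7) and ended near (3.9, 5.8).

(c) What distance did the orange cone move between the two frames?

1.2

From (3.3, 1.2) to (2.1, 1.0), the orange cone covered √(1.2² + 0.2²) ≈ 1.2 units.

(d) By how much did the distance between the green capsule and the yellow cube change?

-0.8

The distance was about 5.2 in the first image and 4.4 in the second, so they moved 0.8 units closer together.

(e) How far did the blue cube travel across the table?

1.8

From (2.9, 5.3) to (1.8, 3.9), the blue cube covered √(1.1² + 1.4²) ≈ 1.8 units.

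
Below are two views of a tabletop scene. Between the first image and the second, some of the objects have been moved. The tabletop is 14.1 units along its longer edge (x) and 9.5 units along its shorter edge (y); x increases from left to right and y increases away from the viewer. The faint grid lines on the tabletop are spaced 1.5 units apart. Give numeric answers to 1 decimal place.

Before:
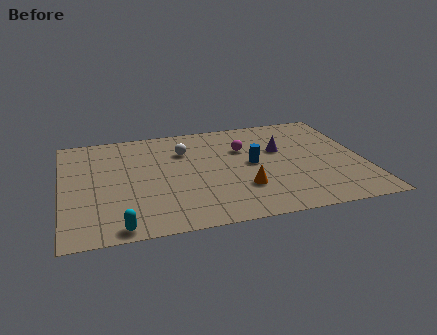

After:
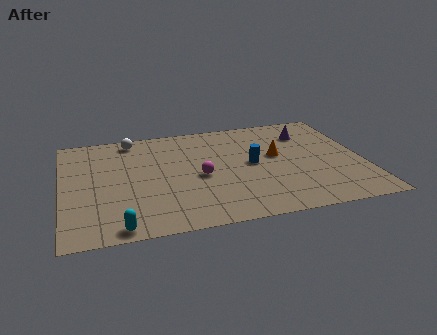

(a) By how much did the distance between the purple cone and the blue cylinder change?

+1.9

The distance was about 1.7 in the first image and 3.6 in the second, so they moved 1.9 units further apart.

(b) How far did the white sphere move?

2.9

The white sphere was near (5.8, 6.8) before and (3.4, 8.4) after, so it travelled √(2.4² + 1.6²) ≈ 2.9 units.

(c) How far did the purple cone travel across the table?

1.9

The purple cone moved from about (10.3, 5.9) to (11.7, 7.2), a distance of √(1.4² + 1.3²) ≈ 1.9.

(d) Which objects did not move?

the cyan capsule and the blue cylinder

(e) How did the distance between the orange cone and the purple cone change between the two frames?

-1.3

Before: roughly 3.7 units apart; after: 2.4. That's 1.3 units closer together.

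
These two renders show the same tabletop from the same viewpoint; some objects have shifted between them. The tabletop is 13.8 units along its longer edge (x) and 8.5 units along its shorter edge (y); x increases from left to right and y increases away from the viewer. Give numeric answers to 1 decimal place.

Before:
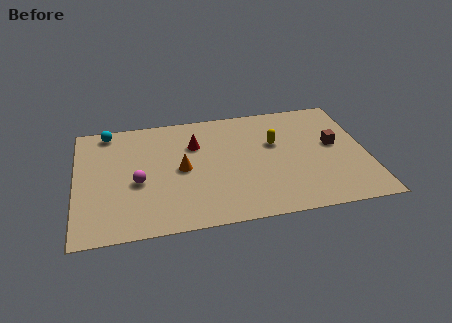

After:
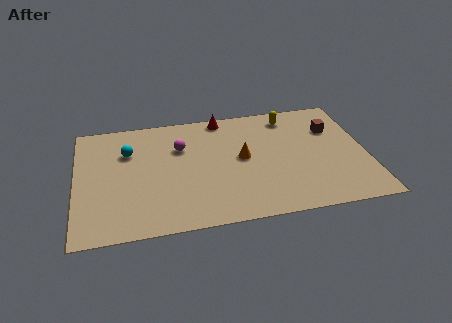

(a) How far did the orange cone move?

2.9

The orange cone moved from about (5.0, 4.2) to (7.9, 4.5), a distance of √(2.9² + 0.3²) ≈ 2.9.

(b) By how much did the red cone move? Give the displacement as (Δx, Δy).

(1.4, 1.8)

The red cone started near (5.7, 5.9) and ended near (7.1, 7.7).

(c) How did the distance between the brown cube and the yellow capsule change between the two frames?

-0.5

Before: roughly 2.9 units apart; after: 2.4. That's 0.5 units closer together.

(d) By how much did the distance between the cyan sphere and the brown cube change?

-1.3

The distance was about 11.1 in the first image and 9.8 in the second, so they moved 1.3 units closer together.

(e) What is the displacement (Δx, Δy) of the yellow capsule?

(0.8, 1.9)

The yellow capsule was at about (9.5, 5.3) and moved to about (10.3, 7.2).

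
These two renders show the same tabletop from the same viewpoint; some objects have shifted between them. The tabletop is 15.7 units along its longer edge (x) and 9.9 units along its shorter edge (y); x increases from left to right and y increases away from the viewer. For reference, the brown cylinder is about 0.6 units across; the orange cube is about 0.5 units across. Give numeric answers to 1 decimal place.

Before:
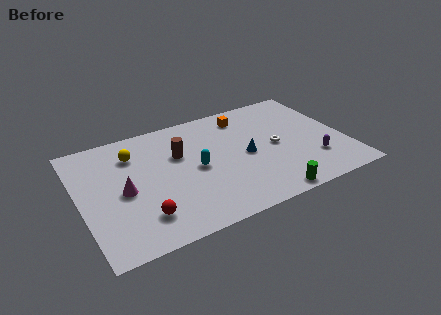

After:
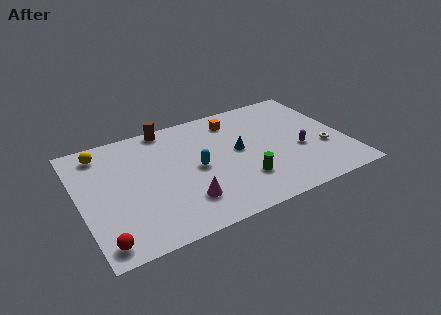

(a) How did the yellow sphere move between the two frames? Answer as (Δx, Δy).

(-1.8, 0.9)

The yellow sphere started near (3.4, 7.5) and ended near (1.6, 8.4).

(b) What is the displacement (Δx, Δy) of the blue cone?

(-0.4, 0.6)

The blue cone was at about (9.8, 4.7) and moved to about (9.4, 5.3).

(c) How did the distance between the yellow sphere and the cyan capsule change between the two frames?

+2.0

The distance was about 4.3 in the first image and 6.3 in the second, so they moved 2.0 units further apart.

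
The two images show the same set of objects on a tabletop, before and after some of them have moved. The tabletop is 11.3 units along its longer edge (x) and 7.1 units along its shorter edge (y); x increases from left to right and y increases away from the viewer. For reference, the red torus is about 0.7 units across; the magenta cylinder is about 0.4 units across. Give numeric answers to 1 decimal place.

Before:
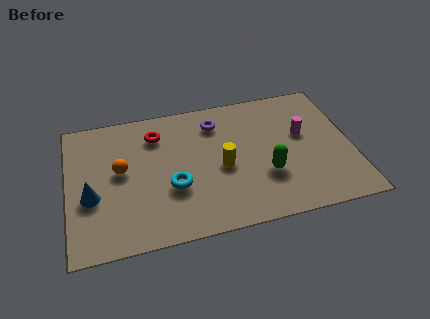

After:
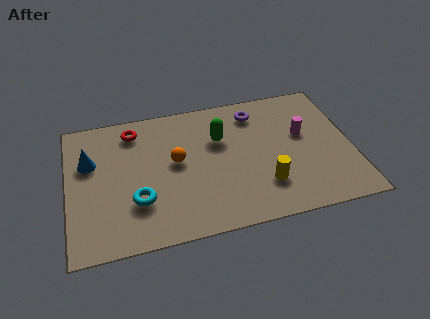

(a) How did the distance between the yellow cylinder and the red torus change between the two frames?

+3.0

Before: roughly 3.4 units apart; after: 6.4. That's 3.0 units further apart.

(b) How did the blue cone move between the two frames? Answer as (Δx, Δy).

(0.0, 1.8)

The blue cone started near (0.9, 2.8) and ended near (0.9, 4.6).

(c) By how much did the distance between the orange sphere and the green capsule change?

-3.9

The distance was about 5.9 in the first image and 2.0 in the second, so they moved 3.9 units closer together.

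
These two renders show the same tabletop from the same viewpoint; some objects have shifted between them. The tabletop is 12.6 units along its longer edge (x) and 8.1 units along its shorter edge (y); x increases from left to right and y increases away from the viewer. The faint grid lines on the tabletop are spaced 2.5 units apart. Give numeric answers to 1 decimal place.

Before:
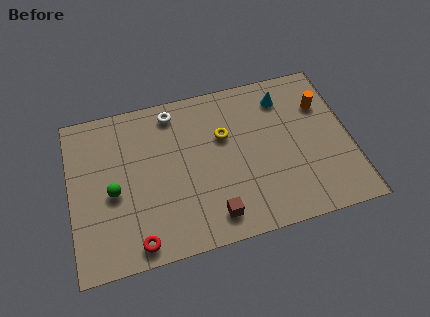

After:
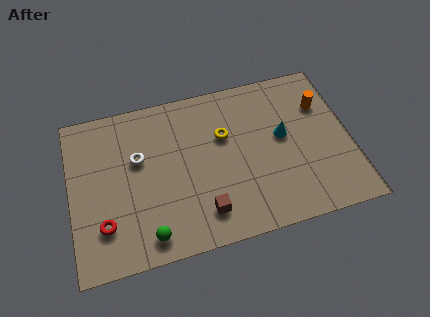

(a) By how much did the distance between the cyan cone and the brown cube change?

-1.5

They were about 6.3 units apart before and 4.8 after — 1.5 units closer together.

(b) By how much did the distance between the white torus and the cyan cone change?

+1.5

The distance was about 5.0 in the first image and 6.5 in the second, so they moved 1.5 units further apart.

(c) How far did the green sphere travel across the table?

2.9

From (1.9, 3.6) to (3.3, 1.1), the green sphere covered √(1.4² + 2.5²) ≈ 2.9 units.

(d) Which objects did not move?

the yellow torus and the orange cylinder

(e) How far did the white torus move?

2.6

The white torus moved from about (4.8, 7.0) to (3.1, 5.0), a distance of √(1.7² + 2.0²) ≈ 2.6.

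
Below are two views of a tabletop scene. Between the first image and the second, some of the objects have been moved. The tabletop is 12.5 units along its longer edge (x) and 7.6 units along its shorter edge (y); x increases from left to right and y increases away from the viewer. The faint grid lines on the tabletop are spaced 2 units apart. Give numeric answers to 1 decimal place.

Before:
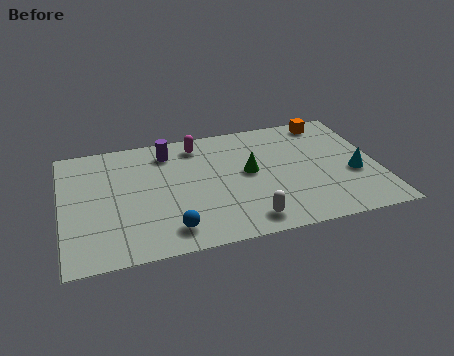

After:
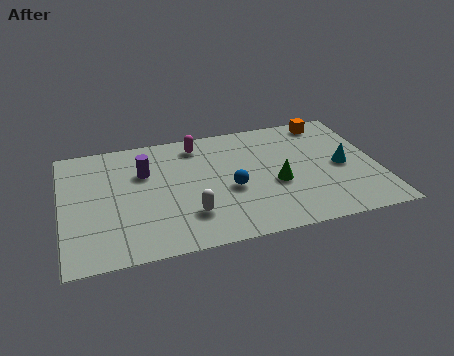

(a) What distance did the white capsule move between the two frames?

2.4

The white capsule moved from about (7.1, 1.1) to (4.9, 2.0), a distance of √(2.2² + 0.9²) ≈ 2.4.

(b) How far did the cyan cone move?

0.7

The cyan cone moved from about (11.5, 3.0) to (11.1, 3.6), a distance of √(0.4² + 0.6²) ≈ 0.7.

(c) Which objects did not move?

the magenta capsule and the orange cube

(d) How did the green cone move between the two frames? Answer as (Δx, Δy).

(1.0, -1.0)

The green cone started near (7.4, 4.1) and ended near (8.4, 3.1).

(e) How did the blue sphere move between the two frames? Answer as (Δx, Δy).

(2.5, 1.9)

The blue sphere was at about (4.1, 1.3) and moved to about (6.6, 3.2).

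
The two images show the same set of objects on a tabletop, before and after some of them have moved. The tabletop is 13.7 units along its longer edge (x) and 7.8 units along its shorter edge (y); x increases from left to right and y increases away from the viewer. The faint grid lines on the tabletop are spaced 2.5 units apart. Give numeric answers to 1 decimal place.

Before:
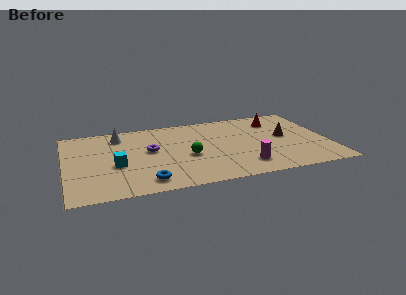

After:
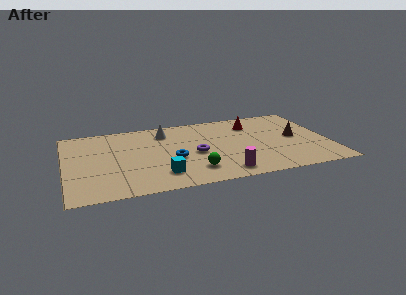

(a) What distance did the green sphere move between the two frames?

1.6

From (6.3, 3.3) to (6.5, 1.7), the green sphere covered √(0.2² + 1.6²) ≈ 1.6 units.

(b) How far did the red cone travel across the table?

1.3

The red cone was near (11.2, 6.1) before and (9.9, 6.0) after, so it travelled √(1.3² + 0.1²) ≈ 1.3 units.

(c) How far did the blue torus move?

2.5

The blue torus was near (4.0, 1.2) before and (5.5, 3.2) after, so it travelled √(1.5² + 2.0²) ≈ 2.5 units.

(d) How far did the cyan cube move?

2.7

The cyan cube was near (2.6, 3.2) before and (4.8, 1.7) after, so it travelled √(2.2² + 1.5²) ≈ 2.7 units.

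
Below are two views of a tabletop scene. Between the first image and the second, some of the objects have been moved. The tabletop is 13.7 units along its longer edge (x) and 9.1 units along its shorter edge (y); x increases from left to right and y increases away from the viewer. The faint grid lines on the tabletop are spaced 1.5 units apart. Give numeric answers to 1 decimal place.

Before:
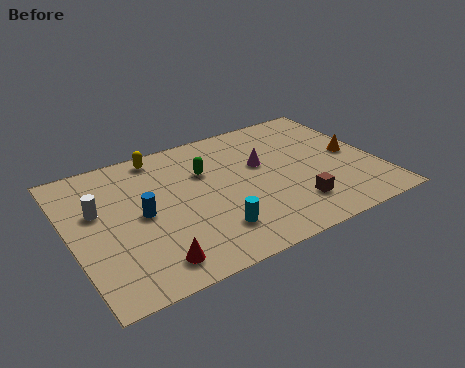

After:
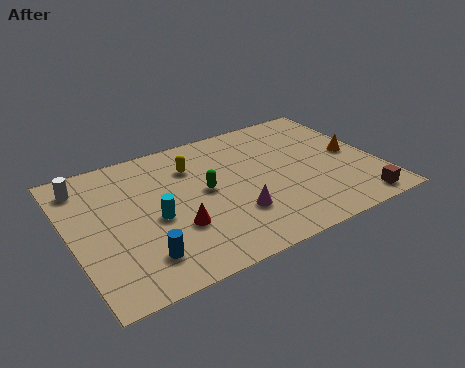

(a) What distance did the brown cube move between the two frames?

2.9

The brown cube moved from about (9.6, 2.1) to (12.3, 1.0), a distance of √(2.7² + 1.1²) ≈ 2.9.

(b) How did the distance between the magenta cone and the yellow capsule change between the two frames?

-0.8

The distance was about 5.0 in the first image and 4.2 in the second, so they moved 0.8 units closer together.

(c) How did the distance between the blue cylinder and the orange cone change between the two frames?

+0.7

Before: roughly 9.6 units apart; after: 10.3. That's 0.7 units further apart.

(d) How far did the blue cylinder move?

2.6

From (3.1, 4.5) to (2.7, 1.9), the blue cylinder covered √(0.4² + 2.6²) ≈ 2.6 units.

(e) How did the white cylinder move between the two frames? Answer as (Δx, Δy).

(-0.4, 1.9)

The white cylinder started near (1.3, 5.6) and ended near (0.9, 7.5).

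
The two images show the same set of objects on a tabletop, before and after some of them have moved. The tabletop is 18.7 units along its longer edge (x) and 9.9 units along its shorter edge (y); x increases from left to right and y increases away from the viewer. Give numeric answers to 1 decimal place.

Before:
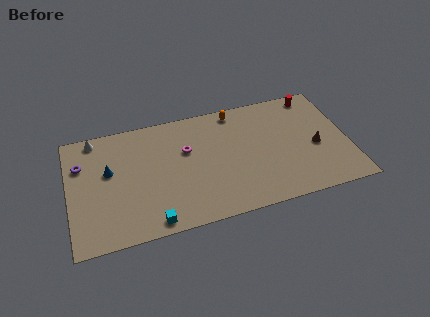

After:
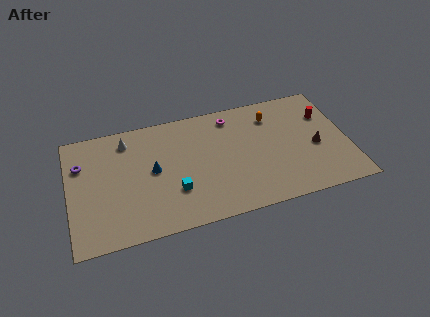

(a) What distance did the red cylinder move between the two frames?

2.0

From (16.8, 8.8) to (17.4, 6.9), the red cylinder covered √(0.6² + 1.9²) ≈ 2.0 units.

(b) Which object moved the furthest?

the magenta torus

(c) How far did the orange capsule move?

2.6

The orange capsule moved from about (11.4, 8.8) to (13.8, 7.7), a distance of √(2.4² + 1.1²) ≈ 2.6.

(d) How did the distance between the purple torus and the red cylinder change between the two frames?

+0.5

Before: roughly 16.0 units apart; after: 16.5. That's 0.5 units further apart.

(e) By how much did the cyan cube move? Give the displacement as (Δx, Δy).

(1.6, 2.1)

The cyan cube started near (5.3, 1.0) and ended near (6.9, 3.1).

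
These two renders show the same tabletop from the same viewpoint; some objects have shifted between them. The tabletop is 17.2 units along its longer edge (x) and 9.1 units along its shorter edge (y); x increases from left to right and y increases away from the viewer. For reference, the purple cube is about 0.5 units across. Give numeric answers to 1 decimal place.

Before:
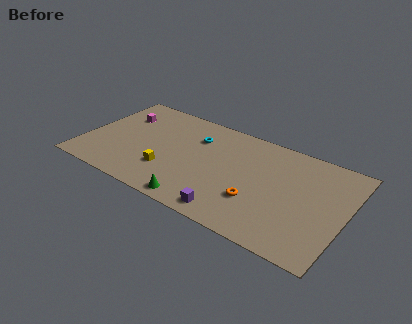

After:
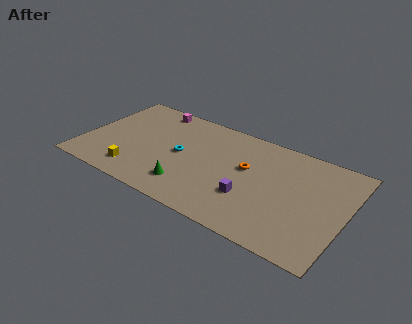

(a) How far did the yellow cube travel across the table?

2.2

From (5.8, 2.7) to (3.8, 1.7), the yellow cube covered √(2.0² + 1.0²) ≈ 2.2 units.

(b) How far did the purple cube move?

2.1

The purple cube was near (10.3, 1.1) before and (11.2, 3.0) after, so it travelled √(0.9² + 1.9²) ≈ 2.1 units.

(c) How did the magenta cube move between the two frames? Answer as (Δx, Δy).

(1.9, 1.6)

The magenta cube was at about (2.0, 6.5) and moved to about (3.9, 8.1).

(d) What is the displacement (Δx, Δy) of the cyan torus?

(-0.7, -2.0)

From the two frames, the cyan torus sits at roughly (7.1, 6.6) before and (6.4, 4.6) after.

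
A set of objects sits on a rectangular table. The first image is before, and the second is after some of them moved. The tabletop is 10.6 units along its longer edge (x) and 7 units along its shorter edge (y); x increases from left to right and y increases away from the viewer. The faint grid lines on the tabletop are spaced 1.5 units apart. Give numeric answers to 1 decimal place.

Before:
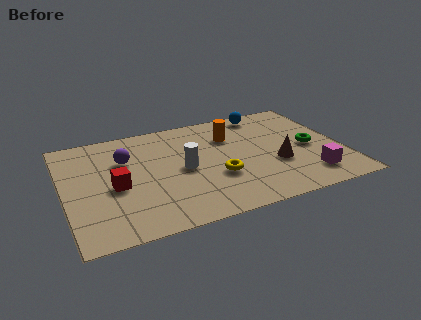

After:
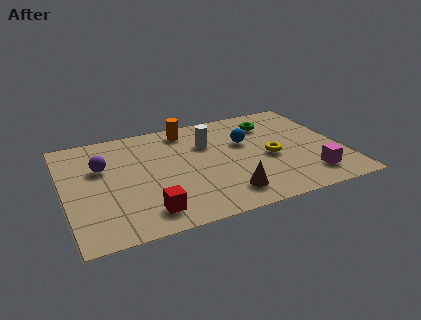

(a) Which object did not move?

the magenta cube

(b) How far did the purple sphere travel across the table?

0.9

From (2.4, 4.7) to (1.5, 4.5), the purple sphere covered √(0.9² + 0.2²) ≈ 0.9 units.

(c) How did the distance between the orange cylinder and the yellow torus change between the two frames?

+1.5

They were about 2.6 units apart before and 4.1 after — 1.5 units further apart.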